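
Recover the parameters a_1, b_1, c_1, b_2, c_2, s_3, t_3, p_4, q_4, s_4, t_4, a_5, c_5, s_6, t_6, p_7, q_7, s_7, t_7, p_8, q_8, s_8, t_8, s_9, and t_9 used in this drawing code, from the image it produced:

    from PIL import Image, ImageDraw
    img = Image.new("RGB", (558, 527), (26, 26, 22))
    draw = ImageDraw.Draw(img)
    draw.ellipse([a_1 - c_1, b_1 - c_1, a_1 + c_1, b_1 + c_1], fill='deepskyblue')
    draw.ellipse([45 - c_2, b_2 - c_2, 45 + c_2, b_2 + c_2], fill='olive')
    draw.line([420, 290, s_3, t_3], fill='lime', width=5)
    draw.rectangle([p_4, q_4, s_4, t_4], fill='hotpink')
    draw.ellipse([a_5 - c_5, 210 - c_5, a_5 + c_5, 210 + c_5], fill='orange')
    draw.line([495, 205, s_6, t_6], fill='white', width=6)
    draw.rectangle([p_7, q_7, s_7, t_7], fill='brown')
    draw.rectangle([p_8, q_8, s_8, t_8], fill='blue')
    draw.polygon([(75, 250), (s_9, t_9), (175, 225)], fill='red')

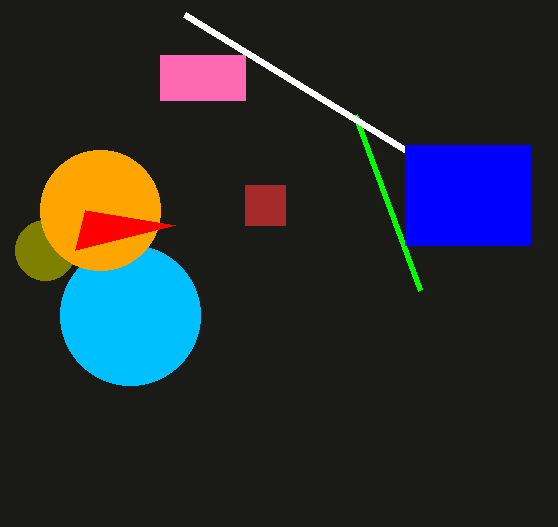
a_1 = 130, b_1 = 315, c_1 = 70, b_2 = 250, c_2 = 30, s_3 = 355, t_3 = 115, p_4 = 160, q_4 = 55, s_4 = 245, t_4 = 100, a_5 = 100, c_5 = 60, s_6 = 185, t_6 = 15, p_7 = 245, q_7 = 185, s_7 = 285, t_7 = 225, p_8 = 405, q_8 = 145, s_8 = 530, t_8 = 245, s_9 = 85, t_9 = 210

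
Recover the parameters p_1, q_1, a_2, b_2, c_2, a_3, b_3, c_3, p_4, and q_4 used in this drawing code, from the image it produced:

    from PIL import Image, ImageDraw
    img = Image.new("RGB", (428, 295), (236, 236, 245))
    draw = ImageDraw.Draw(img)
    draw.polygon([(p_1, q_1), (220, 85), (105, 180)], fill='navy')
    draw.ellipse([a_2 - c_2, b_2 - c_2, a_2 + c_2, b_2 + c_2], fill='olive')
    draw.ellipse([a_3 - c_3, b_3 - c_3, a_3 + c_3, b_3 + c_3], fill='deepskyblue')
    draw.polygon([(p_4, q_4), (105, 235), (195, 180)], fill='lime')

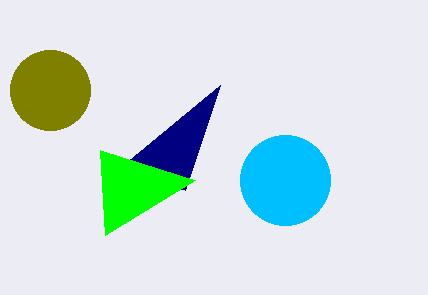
p_1 = 185; q_1 = 190; a_2 = 50; b_2 = 90; c_2 = 40; a_3 = 285; b_3 = 180; c_3 = 45; p_4 = 100; q_4 = 150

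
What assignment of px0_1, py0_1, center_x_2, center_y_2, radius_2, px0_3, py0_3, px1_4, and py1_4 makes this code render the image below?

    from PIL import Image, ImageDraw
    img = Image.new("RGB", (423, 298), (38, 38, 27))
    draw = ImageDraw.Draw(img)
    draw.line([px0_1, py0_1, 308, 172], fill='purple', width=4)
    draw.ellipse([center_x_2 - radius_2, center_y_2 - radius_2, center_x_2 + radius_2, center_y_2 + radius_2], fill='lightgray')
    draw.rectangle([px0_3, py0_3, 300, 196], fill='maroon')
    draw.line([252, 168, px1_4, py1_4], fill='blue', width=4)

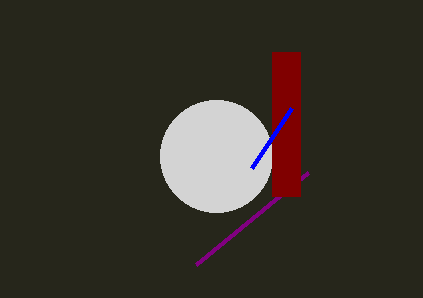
px0_1 = 196, py0_1 = 264, center_x_2 = 216, center_y_2 = 156, radius_2 = 56, px0_3 = 272, py0_3 = 52, px1_4 = 292, py1_4 = 108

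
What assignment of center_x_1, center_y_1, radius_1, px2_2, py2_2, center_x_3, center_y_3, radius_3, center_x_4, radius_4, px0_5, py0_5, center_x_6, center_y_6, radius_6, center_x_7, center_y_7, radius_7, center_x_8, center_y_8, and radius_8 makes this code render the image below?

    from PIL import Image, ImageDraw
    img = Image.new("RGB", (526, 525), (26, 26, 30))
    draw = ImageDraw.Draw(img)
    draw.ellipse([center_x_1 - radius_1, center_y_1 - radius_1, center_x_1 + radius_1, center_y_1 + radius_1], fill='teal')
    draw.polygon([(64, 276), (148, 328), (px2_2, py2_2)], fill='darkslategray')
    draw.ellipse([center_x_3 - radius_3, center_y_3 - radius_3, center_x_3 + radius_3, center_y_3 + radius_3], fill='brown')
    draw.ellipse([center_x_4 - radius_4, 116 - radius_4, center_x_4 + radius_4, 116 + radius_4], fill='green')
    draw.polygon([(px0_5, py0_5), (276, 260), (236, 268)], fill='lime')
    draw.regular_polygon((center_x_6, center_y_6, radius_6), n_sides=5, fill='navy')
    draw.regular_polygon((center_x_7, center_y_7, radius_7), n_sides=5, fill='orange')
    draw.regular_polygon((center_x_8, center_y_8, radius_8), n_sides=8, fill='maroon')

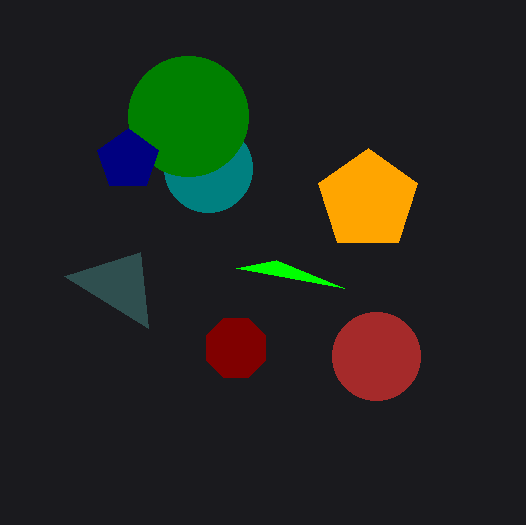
center_x_1 = 208
center_y_1 = 168
radius_1 = 44
px2_2 = 140
py2_2 = 252
center_x_3 = 376
center_y_3 = 356
radius_3 = 44
center_x_4 = 188
radius_4 = 60
px0_5 = 344
py0_5 = 288
center_x_6 = 128
center_y_6 = 160
radius_6 = 32
center_x_7 = 368
center_y_7 = 200
radius_7 = 52
center_x_8 = 236
center_y_8 = 348
radius_8 = 32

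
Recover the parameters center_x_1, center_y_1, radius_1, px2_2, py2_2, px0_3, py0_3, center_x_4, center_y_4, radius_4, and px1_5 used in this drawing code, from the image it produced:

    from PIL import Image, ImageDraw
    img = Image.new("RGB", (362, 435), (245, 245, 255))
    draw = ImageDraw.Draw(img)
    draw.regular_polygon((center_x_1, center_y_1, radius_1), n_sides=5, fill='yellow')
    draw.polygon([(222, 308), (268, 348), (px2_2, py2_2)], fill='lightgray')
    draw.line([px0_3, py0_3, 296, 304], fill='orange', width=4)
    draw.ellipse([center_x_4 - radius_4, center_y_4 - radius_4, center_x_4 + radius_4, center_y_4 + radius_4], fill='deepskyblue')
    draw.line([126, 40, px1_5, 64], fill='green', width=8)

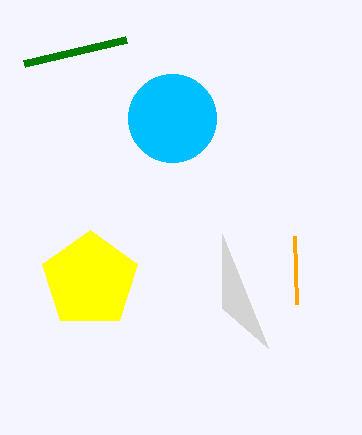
center_x_1 = 90; center_y_1 = 280; radius_1 = 50; px2_2 = 222; py2_2 = 234; px0_3 = 294; py0_3 = 236; center_x_4 = 172; center_y_4 = 118; radius_4 = 44; px1_5 = 24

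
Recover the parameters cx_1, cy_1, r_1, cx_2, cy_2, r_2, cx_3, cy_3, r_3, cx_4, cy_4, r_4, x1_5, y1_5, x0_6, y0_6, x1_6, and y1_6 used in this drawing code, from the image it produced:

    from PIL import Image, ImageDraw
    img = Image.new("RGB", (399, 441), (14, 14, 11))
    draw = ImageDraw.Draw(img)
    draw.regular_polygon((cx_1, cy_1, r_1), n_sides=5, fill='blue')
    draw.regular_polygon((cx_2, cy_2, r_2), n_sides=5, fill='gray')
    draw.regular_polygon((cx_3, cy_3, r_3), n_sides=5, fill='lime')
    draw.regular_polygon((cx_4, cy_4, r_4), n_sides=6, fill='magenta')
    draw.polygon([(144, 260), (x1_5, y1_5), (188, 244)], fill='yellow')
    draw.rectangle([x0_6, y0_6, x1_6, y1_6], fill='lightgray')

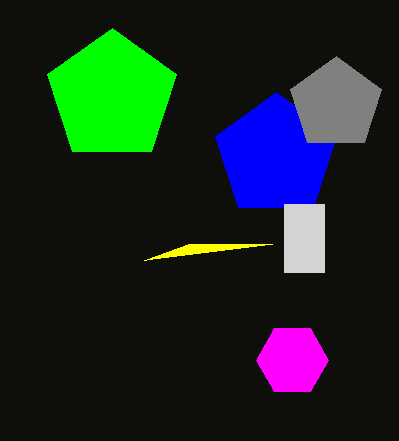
cx_1 = 276, cy_1 = 156, r_1 = 64, cx_2 = 336, cy_2 = 104, r_2 = 48, cx_3 = 112, cy_3 = 96, r_3 = 68, cx_4 = 292, cy_4 = 360, r_4 = 36, x1_5 = 272, y1_5 = 244, x0_6 = 284, y0_6 = 204, x1_6 = 324, y1_6 = 272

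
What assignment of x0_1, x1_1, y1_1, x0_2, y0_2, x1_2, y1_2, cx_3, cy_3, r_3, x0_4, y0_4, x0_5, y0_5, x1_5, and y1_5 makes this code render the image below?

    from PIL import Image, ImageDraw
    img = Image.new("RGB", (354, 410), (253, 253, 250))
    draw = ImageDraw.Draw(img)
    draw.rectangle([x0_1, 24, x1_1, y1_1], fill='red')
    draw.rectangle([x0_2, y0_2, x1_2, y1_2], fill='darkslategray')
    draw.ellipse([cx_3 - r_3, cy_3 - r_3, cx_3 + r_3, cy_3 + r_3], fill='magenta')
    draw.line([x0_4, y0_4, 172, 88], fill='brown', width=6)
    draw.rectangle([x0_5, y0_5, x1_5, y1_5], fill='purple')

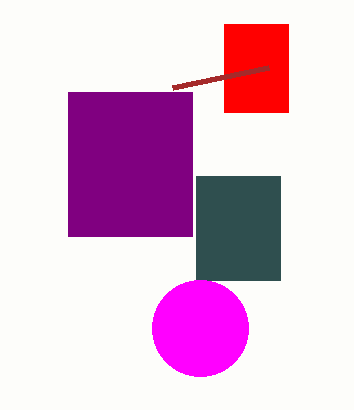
x0_1 = 224
x1_1 = 288
y1_1 = 112
x0_2 = 196
y0_2 = 176
x1_2 = 280
y1_2 = 280
cx_3 = 200
cy_3 = 328
r_3 = 48
x0_4 = 268
y0_4 = 68
x0_5 = 68
y0_5 = 92
x1_5 = 192
y1_5 = 236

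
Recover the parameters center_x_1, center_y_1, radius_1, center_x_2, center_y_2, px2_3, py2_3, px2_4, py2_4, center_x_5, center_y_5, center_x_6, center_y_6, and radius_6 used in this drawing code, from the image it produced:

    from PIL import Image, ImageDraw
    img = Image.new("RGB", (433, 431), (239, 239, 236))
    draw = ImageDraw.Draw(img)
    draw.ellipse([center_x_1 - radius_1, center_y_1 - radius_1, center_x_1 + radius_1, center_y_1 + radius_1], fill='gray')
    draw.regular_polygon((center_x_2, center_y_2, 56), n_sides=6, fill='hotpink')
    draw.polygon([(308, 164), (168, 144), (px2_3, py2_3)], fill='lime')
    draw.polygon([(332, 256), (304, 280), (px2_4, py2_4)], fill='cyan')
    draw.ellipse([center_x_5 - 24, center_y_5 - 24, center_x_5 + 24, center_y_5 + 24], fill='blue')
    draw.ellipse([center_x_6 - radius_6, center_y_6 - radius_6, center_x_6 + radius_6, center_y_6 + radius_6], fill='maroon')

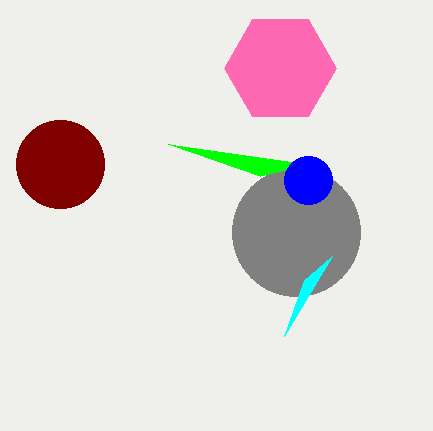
center_x_1 = 296
center_y_1 = 232
radius_1 = 64
center_x_2 = 280
center_y_2 = 68
px2_3 = 260
py2_3 = 176
px2_4 = 284
py2_4 = 336
center_x_5 = 308
center_y_5 = 180
center_x_6 = 60
center_y_6 = 164
radius_6 = 44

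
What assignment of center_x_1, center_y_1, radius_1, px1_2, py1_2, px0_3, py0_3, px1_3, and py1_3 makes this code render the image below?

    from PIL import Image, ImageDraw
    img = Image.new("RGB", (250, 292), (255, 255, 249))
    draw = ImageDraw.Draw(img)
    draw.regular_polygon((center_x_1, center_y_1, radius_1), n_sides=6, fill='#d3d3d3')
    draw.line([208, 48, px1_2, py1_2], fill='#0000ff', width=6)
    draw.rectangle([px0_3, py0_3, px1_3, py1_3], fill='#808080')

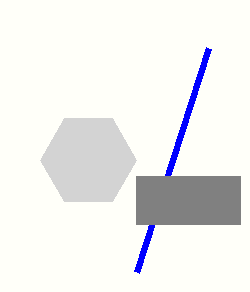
center_x_1 = 88, center_y_1 = 160, radius_1 = 48, px1_2 = 136, py1_2 = 272, px0_3 = 136, py0_3 = 176, px1_3 = 240, py1_3 = 224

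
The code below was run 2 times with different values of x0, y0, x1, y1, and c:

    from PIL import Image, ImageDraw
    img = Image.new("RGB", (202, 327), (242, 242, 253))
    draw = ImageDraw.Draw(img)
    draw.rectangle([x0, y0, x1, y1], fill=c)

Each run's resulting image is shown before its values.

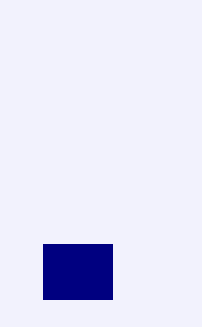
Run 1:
x0 = 43; y0 = 244; x1 = 112; y1 = 299; c = 'navy'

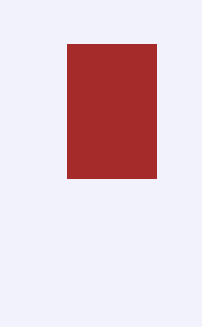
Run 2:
x0 = 67, y0 = 44, x1 = 156, y1 = 178, c = 'brown'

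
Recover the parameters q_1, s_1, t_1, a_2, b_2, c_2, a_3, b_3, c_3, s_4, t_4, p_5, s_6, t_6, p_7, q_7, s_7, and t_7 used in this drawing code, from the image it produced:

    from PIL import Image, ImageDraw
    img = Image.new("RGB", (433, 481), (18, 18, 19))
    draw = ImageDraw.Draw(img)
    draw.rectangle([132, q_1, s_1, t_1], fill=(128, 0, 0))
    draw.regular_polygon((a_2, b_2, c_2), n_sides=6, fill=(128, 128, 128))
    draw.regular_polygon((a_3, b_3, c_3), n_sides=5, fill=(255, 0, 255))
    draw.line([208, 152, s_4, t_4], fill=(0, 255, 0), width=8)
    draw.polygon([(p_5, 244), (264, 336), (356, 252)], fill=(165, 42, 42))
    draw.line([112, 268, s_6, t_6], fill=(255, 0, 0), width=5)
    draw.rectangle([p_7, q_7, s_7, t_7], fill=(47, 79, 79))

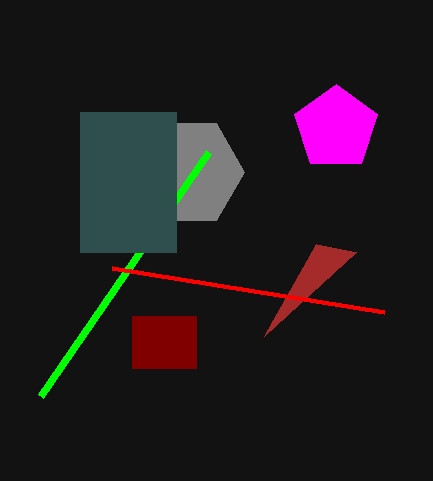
q_1 = 316
s_1 = 196
t_1 = 368
a_2 = 188
b_2 = 172
c_2 = 56
a_3 = 336
b_3 = 128
c_3 = 44
s_4 = 40
t_4 = 396
p_5 = 316
s_6 = 384
t_6 = 312
p_7 = 80
q_7 = 112
s_7 = 176
t_7 = 252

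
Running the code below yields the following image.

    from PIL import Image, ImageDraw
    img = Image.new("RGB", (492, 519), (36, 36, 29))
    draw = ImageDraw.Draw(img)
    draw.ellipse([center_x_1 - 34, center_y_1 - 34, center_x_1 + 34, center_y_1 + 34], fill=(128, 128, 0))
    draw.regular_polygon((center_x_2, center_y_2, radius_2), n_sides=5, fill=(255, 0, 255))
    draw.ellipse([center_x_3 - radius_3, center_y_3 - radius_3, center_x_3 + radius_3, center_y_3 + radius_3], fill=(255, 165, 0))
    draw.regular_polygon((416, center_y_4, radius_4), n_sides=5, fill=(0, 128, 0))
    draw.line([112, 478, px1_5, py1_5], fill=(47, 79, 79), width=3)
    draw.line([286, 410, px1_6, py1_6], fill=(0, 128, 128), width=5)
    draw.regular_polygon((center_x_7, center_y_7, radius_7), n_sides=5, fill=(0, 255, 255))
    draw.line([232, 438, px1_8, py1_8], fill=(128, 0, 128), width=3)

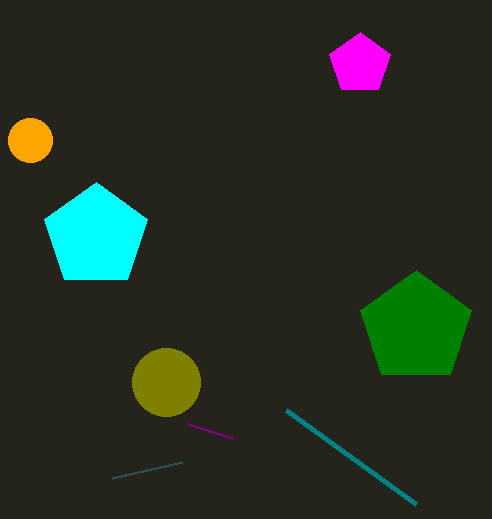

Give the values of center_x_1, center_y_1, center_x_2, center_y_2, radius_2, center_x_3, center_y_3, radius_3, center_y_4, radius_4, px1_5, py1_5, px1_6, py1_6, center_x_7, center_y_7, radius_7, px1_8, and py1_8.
center_x_1 = 166, center_y_1 = 382, center_x_2 = 360, center_y_2 = 64, radius_2 = 32, center_x_3 = 30, center_y_3 = 140, radius_3 = 22, center_y_4 = 328, radius_4 = 58, px1_5 = 182, py1_5 = 462, px1_6 = 416, py1_6 = 504, center_x_7 = 96, center_y_7 = 236, radius_7 = 54, px1_8 = 188, py1_8 = 424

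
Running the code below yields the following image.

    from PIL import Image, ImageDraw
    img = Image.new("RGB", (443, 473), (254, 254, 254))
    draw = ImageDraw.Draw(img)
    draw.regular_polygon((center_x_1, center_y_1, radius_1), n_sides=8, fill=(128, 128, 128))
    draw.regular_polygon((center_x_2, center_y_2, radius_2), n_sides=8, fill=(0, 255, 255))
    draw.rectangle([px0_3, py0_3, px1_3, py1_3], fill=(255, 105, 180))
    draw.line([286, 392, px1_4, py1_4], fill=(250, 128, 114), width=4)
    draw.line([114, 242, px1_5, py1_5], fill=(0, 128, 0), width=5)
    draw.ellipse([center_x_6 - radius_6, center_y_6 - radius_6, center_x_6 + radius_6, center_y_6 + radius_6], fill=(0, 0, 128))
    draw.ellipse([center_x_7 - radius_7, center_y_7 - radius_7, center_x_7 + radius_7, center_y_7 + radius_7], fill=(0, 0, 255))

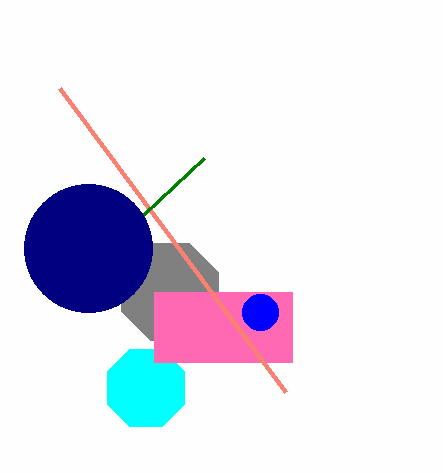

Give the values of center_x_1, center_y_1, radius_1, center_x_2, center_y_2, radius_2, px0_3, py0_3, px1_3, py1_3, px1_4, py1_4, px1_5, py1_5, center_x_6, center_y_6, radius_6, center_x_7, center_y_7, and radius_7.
center_x_1 = 170
center_y_1 = 292
radius_1 = 52
center_x_2 = 146
center_y_2 = 388
radius_2 = 42
px0_3 = 154
py0_3 = 292
px1_3 = 292
py1_3 = 362
px1_4 = 60
py1_4 = 88
px1_5 = 204
py1_5 = 158
center_x_6 = 88
center_y_6 = 248
radius_6 = 64
center_x_7 = 260
center_y_7 = 312
radius_7 = 18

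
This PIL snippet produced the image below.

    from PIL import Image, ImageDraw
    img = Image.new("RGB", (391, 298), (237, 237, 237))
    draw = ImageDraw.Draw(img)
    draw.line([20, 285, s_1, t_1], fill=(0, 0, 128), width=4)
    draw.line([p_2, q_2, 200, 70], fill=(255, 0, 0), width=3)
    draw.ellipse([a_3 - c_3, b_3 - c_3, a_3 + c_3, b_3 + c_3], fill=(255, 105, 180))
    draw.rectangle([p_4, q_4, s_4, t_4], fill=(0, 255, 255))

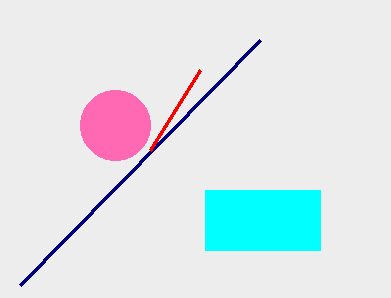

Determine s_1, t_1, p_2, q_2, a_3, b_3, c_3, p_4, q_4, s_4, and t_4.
s_1 = 260; t_1 = 40; p_2 = 150; q_2 = 150; a_3 = 115; b_3 = 125; c_3 = 35; p_4 = 205; q_4 = 190; s_4 = 320; t_4 = 250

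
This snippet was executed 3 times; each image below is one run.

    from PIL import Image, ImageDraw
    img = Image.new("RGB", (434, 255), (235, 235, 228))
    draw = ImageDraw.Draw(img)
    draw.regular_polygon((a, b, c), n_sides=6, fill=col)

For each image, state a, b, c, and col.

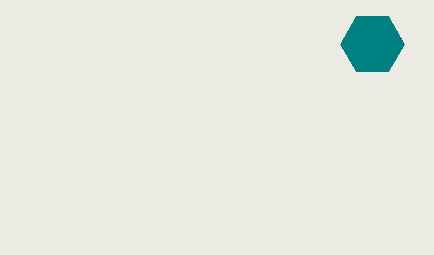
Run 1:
a = 372; b = 44; c = 32; col = 'teal'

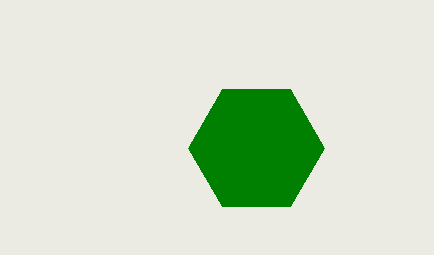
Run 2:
a = 256
b = 148
c = 68
col = 'green'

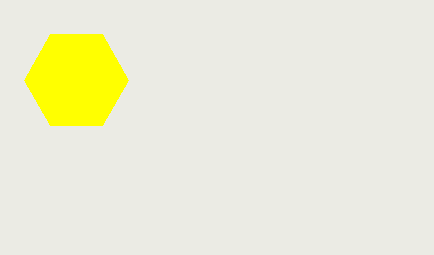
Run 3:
a = 76
b = 80
c = 52
col = 'yellow'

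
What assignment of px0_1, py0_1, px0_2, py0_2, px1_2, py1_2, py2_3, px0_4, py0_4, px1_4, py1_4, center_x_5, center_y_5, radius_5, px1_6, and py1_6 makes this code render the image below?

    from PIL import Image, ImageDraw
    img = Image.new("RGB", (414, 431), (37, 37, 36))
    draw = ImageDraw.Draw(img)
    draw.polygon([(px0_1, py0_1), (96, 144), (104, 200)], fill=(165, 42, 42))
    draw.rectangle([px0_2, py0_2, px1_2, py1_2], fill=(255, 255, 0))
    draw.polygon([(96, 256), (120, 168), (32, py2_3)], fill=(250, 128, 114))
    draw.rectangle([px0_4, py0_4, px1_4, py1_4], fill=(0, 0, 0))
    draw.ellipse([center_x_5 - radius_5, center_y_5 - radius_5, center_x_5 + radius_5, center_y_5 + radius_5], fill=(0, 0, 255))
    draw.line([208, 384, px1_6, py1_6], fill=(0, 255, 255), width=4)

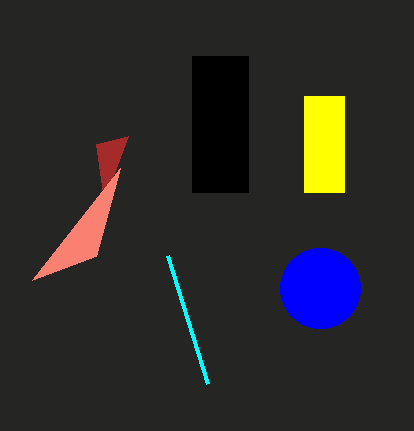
px0_1 = 128; py0_1 = 136; px0_2 = 304; py0_2 = 96; px1_2 = 344; py1_2 = 192; py2_3 = 280; px0_4 = 192; py0_4 = 56; px1_4 = 248; py1_4 = 192; center_x_5 = 320; center_y_5 = 288; radius_5 = 40; px1_6 = 168; py1_6 = 256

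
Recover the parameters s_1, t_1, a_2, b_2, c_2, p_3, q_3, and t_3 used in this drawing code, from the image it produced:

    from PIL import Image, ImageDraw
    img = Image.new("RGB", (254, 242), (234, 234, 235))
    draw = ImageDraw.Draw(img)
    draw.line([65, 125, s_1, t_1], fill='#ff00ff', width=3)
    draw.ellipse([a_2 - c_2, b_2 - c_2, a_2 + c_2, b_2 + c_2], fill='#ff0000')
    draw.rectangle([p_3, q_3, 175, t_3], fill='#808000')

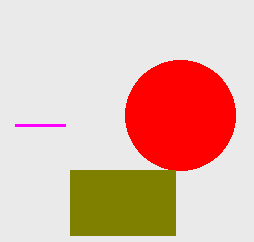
s_1 = 15; t_1 = 125; a_2 = 180; b_2 = 115; c_2 = 55; p_3 = 70; q_3 = 170; t_3 = 235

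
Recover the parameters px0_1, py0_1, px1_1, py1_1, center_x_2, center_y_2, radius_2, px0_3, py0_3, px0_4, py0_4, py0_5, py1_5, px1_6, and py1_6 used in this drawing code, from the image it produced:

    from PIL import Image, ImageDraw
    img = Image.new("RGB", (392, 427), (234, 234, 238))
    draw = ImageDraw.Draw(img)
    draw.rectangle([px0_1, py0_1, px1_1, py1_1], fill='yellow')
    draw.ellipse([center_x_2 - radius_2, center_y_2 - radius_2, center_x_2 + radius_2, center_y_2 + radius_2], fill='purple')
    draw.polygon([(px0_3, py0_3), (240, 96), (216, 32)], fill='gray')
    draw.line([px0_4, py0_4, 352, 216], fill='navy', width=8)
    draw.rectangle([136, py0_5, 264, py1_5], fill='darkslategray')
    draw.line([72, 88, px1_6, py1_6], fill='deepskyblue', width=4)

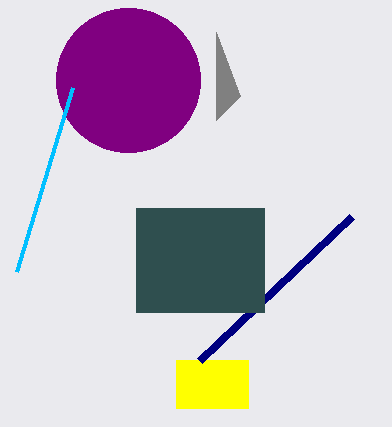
px0_1 = 176, py0_1 = 360, px1_1 = 248, py1_1 = 408, center_x_2 = 128, center_y_2 = 80, radius_2 = 72, px0_3 = 216, py0_3 = 120, px0_4 = 200, py0_4 = 360, py0_5 = 208, py1_5 = 312, px1_6 = 16, py1_6 = 272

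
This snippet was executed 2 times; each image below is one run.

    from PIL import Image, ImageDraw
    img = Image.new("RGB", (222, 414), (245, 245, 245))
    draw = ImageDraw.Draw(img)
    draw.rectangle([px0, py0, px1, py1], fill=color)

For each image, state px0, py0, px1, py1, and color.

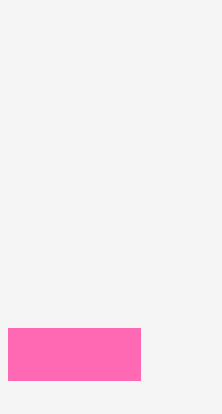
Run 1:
px0 = 8; py0 = 328; px1 = 140; py1 = 380; color = 'hotpink'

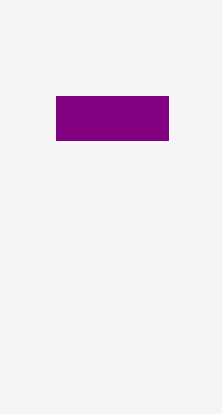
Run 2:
px0 = 56, py0 = 96, px1 = 168, py1 = 140, color = 'purple'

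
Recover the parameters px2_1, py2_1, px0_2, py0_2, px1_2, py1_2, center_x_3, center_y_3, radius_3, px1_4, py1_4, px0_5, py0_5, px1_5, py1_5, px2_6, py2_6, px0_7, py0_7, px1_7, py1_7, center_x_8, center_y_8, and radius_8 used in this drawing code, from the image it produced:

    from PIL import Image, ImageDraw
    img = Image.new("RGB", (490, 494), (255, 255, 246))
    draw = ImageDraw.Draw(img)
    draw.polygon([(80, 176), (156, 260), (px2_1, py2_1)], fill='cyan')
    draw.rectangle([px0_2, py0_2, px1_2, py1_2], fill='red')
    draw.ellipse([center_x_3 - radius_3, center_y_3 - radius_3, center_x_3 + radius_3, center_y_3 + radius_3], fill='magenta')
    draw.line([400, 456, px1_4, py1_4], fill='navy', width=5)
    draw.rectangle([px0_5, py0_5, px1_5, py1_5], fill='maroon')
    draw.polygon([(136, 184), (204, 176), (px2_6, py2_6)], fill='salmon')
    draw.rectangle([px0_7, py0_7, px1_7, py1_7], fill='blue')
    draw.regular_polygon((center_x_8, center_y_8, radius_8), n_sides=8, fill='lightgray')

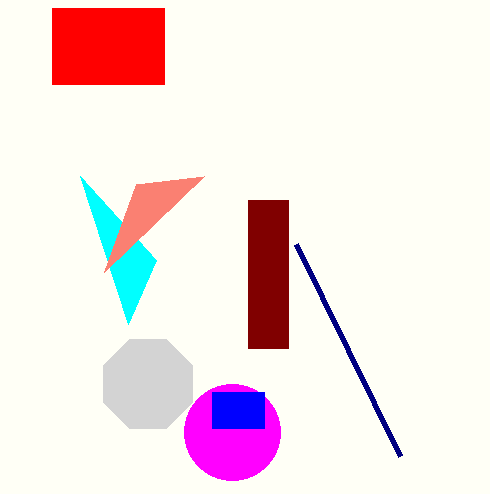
px2_1 = 128, py2_1 = 324, px0_2 = 52, py0_2 = 8, px1_2 = 164, py1_2 = 84, center_x_3 = 232, center_y_3 = 432, radius_3 = 48, px1_4 = 296, py1_4 = 244, px0_5 = 248, py0_5 = 200, px1_5 = 288, py1_5 = 348, px2_6 = 104, py2_6 = 272, px0_7 = 212, py0_7 = 392, px1_7 = 264, py1_7 = 428, center_x_8 = 148, center_y_8 = 384, radius_8 = 48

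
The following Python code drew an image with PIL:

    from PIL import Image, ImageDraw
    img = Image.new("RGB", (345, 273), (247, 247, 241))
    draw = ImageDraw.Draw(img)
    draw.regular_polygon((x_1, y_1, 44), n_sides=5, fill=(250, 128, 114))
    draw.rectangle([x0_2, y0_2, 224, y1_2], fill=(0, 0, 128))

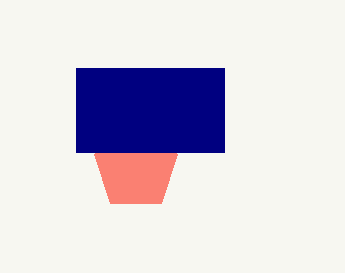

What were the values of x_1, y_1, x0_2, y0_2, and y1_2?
x_1 = 136, y_1 = 168, x0_2 = 76, y0_2 = 68, y1_2 = 152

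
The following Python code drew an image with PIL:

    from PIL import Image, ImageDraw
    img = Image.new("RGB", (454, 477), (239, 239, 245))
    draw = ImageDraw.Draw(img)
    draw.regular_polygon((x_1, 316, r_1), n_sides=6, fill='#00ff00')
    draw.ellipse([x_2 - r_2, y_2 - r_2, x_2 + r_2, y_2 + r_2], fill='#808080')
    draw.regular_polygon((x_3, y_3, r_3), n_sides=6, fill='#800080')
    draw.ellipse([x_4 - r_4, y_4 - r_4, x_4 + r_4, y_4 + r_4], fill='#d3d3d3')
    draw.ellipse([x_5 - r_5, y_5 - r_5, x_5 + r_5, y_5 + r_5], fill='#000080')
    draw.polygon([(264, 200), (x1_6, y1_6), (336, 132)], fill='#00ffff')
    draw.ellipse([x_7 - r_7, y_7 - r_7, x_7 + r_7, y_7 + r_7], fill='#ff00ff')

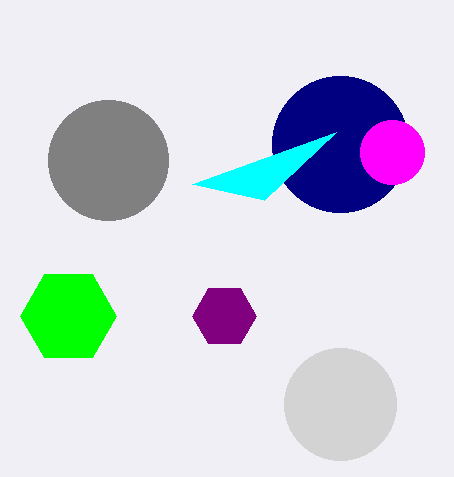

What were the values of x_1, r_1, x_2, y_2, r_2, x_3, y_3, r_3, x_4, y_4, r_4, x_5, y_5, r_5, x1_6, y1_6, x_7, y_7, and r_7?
x_1 = 68, r_1 = 48, x_2 = 108, y_2 = 160, r_2 = 60, x_3 = 224, y_3 = 316, r_3 = 32, x_4 = 340, y_4 = 404, r_4 = 56, x_5 = 340, y_5 = 144, r_5 = 68, x1_6 = 192, y1_6 = 184, x_7 = 392, y_7 = 152, r_7 = 32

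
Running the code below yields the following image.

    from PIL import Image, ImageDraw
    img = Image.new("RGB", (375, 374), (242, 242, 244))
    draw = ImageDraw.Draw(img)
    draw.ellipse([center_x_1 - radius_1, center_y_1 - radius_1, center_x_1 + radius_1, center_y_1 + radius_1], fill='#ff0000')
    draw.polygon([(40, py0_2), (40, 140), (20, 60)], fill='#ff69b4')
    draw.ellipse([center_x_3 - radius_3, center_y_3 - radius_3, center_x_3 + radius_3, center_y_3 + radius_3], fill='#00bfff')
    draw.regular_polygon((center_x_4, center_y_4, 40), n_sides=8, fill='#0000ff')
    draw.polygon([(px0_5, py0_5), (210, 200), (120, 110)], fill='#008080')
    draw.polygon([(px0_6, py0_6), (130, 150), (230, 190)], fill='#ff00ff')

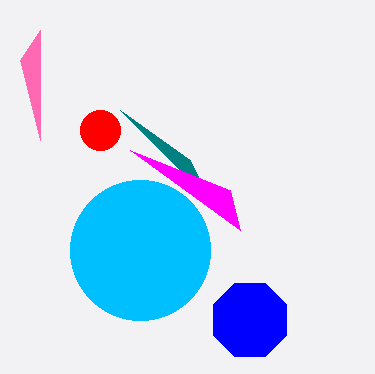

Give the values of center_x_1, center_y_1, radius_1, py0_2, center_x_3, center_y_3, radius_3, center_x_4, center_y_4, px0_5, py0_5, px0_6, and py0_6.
center_x_1 = 100; center_y_1 = 130; radius_1 = 20; py0_2 = 30; center_x_3 = 140; center_y_3 = 250; radius_3 = 70; center_x_4 = 250; center_y_4 = 320; px0_5 = 190; py0_5 = 160; px0_6 = 240; py0_6 = 230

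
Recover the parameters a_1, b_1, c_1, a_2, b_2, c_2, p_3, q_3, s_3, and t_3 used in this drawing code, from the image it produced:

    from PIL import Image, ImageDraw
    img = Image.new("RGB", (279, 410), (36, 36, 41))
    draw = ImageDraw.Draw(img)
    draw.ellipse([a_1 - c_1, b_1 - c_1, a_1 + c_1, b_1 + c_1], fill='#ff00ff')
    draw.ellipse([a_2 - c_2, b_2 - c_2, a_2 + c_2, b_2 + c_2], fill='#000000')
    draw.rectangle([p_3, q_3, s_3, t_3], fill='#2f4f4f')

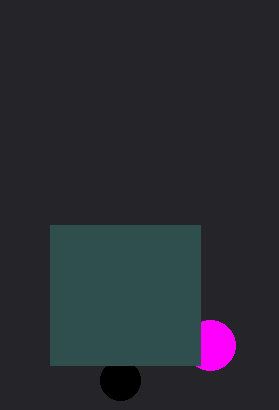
a_1 = 210; b_1 = 345; c_1 = 25; a_2 = 120; b_2 = 380; c_2 = 20; p_3 = 50; q_3 = 225; s_3 = 200; t_3 = 365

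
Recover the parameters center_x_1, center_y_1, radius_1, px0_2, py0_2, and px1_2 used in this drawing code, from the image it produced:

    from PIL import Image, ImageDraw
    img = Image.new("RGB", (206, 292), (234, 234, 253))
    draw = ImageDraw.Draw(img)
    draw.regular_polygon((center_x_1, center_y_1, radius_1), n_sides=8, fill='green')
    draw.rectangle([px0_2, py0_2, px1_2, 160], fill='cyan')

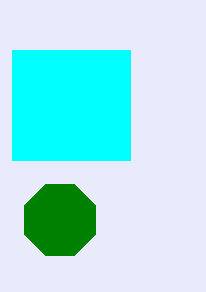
center_x_1 = 60; center_y_1 = 220; radius_1 = 38; px0_2 = 12; py0_2 = 50; px1_2 = 130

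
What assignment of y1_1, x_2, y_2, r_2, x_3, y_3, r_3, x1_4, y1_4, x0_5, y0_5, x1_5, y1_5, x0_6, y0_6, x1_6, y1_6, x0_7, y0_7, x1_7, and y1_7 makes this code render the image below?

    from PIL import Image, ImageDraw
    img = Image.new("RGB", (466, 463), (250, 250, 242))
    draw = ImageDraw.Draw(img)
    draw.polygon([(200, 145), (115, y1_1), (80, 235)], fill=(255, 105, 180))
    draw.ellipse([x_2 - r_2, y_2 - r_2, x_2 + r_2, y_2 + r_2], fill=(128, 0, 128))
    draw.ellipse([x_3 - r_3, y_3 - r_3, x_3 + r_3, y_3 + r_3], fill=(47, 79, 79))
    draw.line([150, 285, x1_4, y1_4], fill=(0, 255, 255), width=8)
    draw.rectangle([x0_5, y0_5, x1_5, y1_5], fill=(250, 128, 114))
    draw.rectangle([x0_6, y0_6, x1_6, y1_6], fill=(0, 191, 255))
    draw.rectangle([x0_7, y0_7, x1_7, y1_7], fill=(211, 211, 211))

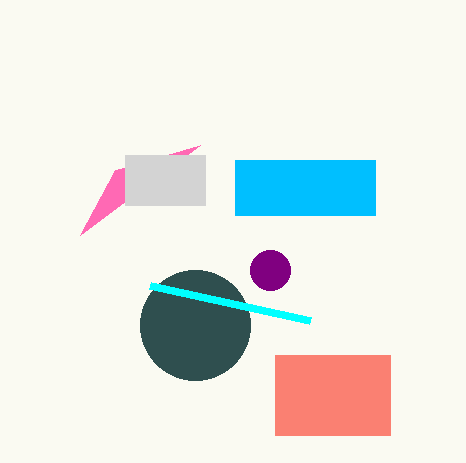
y1_1 = 170
x_2 = 270
y_2 = 270
r_2 = 20
x_3 = 195
y_3 = 325
r_3 = 55
x1_4 = 310
y1_4 = 320
x0_5 = 275
y0_5 = 355
x1_5 = 390
y1_5 = 435
x0_6 = 235
y0_6 = 160
x1_6 = 375
y1_6 = 215
x0_7 = 125
y0_7 = 155
x1_7 = 205
y1_7 = 205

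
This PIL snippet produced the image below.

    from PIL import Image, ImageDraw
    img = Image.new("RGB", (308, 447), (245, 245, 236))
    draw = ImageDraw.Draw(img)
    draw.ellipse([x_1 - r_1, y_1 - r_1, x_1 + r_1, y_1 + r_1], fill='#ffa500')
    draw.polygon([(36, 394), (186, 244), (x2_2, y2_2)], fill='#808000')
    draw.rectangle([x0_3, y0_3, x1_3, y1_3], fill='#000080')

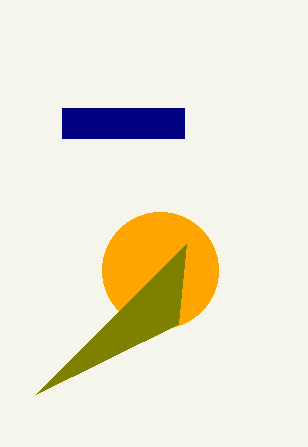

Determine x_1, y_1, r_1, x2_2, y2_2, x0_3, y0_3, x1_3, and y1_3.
x_1 = 160; y_1 = 270; r_1 = 58; x2_2 = 178; y2_2 = 324; x0_3 = 62; y0_3 = 108; x1_3 = 184; y1_3 = 138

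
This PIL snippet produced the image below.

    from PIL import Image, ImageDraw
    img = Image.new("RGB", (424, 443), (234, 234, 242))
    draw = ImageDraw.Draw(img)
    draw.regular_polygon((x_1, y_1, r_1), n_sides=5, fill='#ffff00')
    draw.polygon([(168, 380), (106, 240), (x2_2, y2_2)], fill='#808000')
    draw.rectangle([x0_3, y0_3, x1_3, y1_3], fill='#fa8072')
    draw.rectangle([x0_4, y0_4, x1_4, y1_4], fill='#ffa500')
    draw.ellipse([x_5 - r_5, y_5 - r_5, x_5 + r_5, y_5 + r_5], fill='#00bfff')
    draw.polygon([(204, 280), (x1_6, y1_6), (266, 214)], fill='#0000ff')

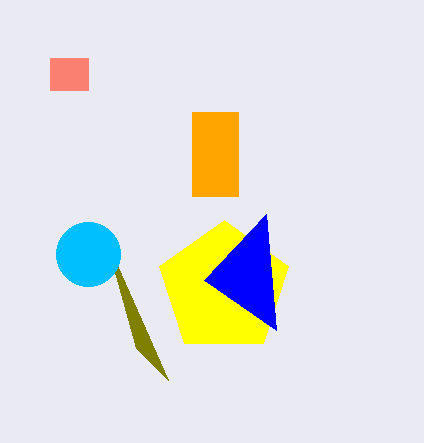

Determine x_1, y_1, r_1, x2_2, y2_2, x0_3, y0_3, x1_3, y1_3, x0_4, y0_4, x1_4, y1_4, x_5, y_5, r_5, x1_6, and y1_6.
x_1 = 224
y_1 = 288
r_1 = 68
x2_2 = 136
y2_2 = 348
x0_3 = 50
y0_3 = 58
x1_3 = 88
y1_3 = 90
x0_4 = 192
y0_4 = 112
x1_4 = 238
y1_4 = 196
x_5 = 88
y_5 = 254
r_5 = 32
x1_6 = 276
y1_6 = 330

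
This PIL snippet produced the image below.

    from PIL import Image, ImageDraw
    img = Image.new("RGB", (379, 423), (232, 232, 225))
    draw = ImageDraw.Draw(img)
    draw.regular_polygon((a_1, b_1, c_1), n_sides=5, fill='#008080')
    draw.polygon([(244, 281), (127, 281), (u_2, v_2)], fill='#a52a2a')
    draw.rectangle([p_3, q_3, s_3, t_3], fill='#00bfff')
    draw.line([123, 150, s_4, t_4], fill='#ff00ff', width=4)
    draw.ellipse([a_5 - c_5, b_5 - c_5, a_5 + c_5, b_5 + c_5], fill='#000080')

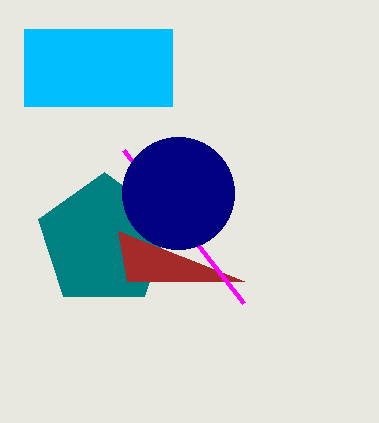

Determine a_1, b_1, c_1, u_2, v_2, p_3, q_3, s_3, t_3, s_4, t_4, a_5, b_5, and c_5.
a_1 = 104
b_1 = 241
c_1 = 69
u_2 = 118
v_2 = 231
p_3 = 24
q_3 = 29
s_3 = 172
t_3 = 106
s_4 = 243
t_4 = 303
a_5 = 178
b_5 = 193
c_5 = 56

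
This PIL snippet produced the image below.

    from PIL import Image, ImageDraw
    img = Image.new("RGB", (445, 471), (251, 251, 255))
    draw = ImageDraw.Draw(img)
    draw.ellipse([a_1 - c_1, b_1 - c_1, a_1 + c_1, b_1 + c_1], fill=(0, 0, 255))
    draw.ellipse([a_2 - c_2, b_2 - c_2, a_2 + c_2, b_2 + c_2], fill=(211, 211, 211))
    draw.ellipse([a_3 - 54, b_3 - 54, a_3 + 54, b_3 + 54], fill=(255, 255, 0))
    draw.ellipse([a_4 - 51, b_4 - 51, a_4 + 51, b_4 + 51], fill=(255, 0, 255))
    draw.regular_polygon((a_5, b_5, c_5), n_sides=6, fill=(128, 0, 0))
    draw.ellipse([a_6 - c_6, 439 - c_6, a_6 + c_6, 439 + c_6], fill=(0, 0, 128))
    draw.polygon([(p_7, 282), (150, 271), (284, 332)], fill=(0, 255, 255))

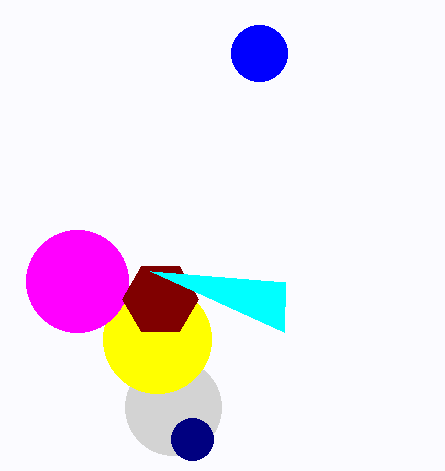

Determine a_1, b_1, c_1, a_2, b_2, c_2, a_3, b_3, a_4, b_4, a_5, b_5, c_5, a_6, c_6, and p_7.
a_1 = 259; b_1 = 53; c_1 = 28; a_2 = 173; b_2 = 407; c_2 = 48; a_3 = 157; b_3 = 339; a_4 = 77; b_4 = 281; a_5 = 160; b_5 = 299; c_5 = 38; a_6 = 192; c_6 = 21; p_7 = 285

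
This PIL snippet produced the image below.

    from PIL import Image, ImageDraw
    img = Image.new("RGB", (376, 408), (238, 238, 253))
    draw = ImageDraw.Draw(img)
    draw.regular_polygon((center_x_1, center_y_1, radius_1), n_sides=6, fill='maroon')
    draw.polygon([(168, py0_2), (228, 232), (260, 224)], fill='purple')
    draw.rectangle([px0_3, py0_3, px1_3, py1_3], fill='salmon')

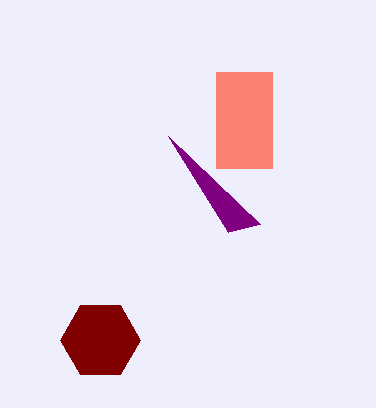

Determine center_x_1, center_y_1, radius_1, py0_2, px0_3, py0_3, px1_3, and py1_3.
center_x_1 = 100
center_y_1 = 340
radius_1 = 40
py0_2 = 136
px0_3 = 216
py0_3 = 72
px1_3 = 272
py1_3 = 168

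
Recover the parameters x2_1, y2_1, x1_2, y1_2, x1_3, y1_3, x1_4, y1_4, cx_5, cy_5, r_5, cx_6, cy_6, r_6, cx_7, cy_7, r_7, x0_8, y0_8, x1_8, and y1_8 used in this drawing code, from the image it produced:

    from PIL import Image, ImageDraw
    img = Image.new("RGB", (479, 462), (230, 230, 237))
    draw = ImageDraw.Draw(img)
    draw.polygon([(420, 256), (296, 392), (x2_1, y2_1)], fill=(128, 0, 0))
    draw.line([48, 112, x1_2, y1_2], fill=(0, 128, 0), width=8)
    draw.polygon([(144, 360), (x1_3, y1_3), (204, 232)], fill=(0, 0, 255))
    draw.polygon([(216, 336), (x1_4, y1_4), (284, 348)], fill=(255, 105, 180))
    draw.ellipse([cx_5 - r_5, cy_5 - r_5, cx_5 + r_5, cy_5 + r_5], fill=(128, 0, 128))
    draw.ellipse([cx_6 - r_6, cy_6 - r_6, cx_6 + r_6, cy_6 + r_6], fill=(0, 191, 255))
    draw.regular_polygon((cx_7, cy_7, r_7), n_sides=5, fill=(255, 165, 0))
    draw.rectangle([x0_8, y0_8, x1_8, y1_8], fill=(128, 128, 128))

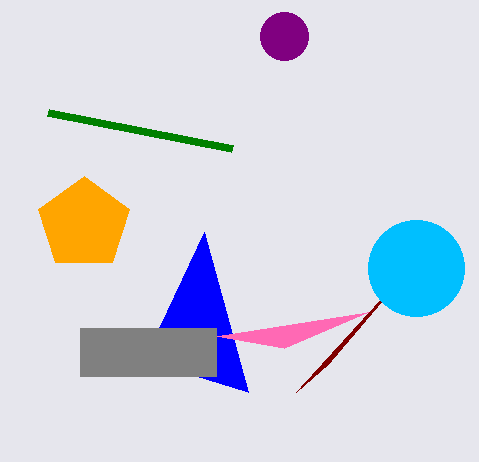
x2_1 = 328; y2_1 = 364; x1_2 = 232; y1_2 = 148; x1_3 = 248; y1_3 = 392; x1_4 = 368; y1_4 = 312; cx_5 = 284; cy_5 = 36; r_5 = 24; cx_6 = 416; cy_6 = 268; r_6 = 48; cx_7 = 84; cy_7 = 224; r_7 = 48; x0_8 = 80; y0_8 = 328; x1_8 = 216; y1_8 = 376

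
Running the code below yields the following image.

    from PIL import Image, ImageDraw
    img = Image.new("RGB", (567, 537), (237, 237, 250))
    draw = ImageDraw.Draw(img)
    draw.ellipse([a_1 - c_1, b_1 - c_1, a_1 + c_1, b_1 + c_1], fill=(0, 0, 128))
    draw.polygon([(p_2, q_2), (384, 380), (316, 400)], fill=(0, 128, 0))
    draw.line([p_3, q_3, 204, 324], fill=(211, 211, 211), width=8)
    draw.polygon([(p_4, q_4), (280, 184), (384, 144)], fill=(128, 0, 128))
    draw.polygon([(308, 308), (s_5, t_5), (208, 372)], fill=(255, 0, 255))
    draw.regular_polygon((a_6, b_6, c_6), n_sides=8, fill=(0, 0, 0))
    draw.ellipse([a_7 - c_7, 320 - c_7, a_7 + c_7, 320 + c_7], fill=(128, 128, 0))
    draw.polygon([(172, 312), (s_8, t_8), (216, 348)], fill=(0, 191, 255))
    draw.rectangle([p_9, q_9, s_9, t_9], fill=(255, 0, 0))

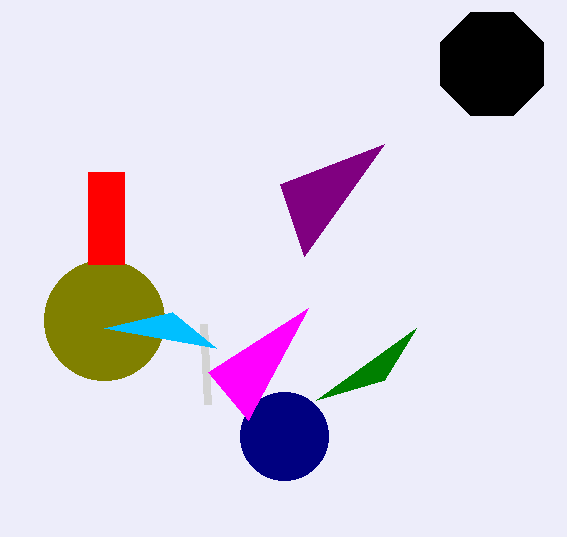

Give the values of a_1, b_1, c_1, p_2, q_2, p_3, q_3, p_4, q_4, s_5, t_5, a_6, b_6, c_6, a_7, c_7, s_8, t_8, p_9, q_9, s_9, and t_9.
a_1 = 284
b_1 = 436
c_1 = 44
p_2 = 416
q_2 = 328
p_3 = 208
q_3 = 404
p_4 = 304
q_4 = 256
s_5 = 248
t_5 = 420
a_6 = 492
b_6 = 64
c_6 = 56
a_7 = 104
c_7 = 60
s_8 = 104
t_8 = 328
p_9 = 88
q_9 = 172
s_9 = 124
t_9 = 264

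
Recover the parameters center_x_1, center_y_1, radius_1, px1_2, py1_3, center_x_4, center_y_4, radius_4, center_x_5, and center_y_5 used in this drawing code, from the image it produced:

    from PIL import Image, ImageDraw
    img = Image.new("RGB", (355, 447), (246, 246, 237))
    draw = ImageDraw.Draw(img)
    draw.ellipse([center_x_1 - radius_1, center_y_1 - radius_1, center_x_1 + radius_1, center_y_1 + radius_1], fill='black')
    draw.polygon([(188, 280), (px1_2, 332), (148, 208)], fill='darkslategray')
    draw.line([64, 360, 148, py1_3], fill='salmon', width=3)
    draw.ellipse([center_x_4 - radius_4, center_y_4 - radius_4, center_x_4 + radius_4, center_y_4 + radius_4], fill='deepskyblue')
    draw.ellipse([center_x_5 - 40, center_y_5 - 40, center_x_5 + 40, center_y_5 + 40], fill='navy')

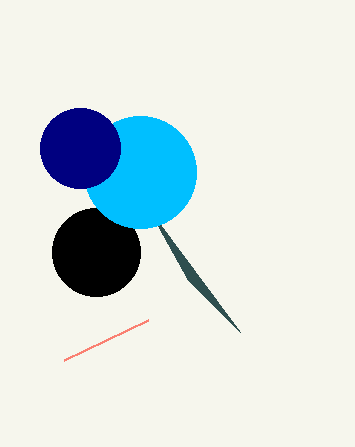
center_x_1 = 96
center_y_1 = 252
radius_1 = 44
px1_2 = 240
py1_3 = 320
center_x_4 = 140
center_y_4 = 172
radius_4 = 56
center_x_5 = 80
center_y_5 = 148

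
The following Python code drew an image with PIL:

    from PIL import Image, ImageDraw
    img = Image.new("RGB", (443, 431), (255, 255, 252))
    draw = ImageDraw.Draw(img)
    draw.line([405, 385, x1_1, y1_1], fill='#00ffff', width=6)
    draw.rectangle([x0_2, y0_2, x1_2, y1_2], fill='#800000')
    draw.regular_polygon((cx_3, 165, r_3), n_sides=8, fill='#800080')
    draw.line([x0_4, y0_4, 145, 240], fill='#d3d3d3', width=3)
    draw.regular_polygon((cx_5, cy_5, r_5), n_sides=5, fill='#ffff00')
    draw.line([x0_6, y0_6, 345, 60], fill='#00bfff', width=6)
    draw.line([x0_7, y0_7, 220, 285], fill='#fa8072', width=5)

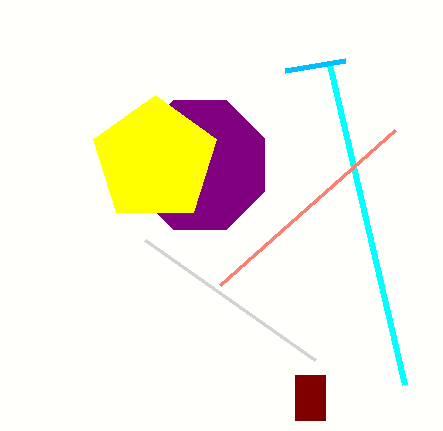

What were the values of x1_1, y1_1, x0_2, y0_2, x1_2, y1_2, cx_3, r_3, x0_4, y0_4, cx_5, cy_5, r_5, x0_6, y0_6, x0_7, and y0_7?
x1_1 = 330
y1_1 = 65
x0_2 = 295
y0_2 = 375
x1_2 = 325
y1_2 = 420
cx_3 = 200
r_3 = 70
x0_4 = 315
y0_4 = 360
cx_5 = 155
cy_5 = 160
r_5 = 65
x0_6 = 285
y0_6 = 70
x0_7 = 395
y0_7 = 130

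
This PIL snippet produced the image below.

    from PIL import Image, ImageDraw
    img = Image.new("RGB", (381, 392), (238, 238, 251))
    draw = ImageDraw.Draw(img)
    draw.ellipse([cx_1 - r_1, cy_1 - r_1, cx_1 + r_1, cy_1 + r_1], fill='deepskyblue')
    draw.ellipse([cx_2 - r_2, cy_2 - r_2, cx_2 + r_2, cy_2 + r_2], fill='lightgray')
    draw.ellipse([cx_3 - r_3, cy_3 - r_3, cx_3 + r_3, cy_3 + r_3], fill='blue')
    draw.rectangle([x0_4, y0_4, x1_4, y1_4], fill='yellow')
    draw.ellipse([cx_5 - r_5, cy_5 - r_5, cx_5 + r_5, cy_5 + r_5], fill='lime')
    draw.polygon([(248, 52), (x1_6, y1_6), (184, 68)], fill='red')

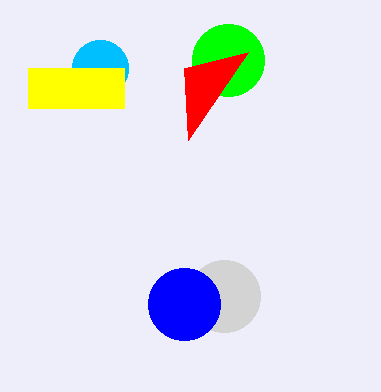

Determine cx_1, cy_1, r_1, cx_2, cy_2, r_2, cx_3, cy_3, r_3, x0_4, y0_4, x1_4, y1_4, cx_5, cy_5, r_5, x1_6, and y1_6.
cx_1 = 100
cy_1 = 68
r_1 = 28
cx_2 = 224
cy_2 = 296
r_2 = 36
cx_3 = 184
cy_3 = 304
r_3 = 36
x0_4 = 28
y0_4 = 68
x1_4 = 124
y1_4 = 108
cx_5 = 228
cy_5 = 60
r_5 = 36
x1_6 = 188
y1_6 = 140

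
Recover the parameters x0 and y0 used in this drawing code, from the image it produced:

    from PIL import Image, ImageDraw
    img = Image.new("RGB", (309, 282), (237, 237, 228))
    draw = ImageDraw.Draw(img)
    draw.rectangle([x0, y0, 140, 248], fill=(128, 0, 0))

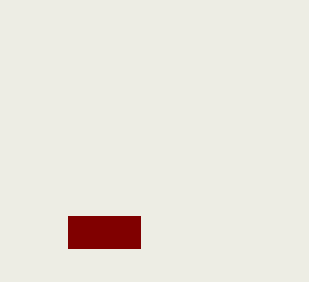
x0 = 68, y0 = 216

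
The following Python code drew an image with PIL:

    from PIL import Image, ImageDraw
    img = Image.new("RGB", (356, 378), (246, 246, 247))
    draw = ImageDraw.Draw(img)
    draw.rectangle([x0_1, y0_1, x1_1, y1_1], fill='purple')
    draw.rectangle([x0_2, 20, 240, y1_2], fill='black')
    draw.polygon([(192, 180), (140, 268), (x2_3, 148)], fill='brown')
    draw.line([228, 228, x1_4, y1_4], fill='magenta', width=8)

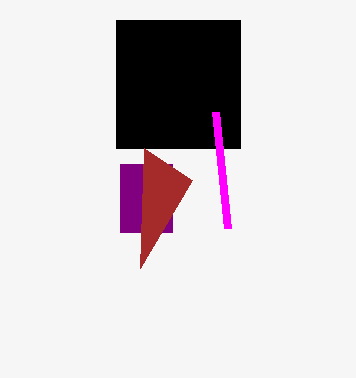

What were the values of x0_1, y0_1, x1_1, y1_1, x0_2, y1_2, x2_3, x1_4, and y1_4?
x0_1 = 120
y0_1 = 164
x1_1 = 172
y1_1 = 232
x0_2 = 116
y1_2 = 148
x2_3 = 144
x1_4 = 216
y1_4 = 112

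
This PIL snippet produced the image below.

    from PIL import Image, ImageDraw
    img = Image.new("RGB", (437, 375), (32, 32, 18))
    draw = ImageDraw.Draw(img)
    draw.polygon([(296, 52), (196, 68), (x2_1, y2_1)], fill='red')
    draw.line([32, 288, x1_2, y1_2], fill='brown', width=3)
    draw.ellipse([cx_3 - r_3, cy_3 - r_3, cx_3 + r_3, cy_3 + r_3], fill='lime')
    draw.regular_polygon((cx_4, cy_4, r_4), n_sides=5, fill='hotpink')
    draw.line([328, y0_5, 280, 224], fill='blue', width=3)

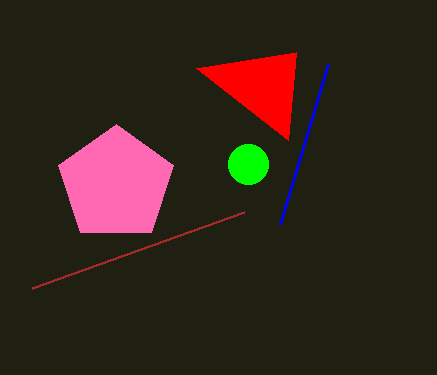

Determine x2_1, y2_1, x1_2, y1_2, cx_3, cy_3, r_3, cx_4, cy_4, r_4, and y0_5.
x2_1 = 288; y2_1 = 140; x1_2 = 244; y1_2 = 212; cx_3 = 248; cy_3 = 164; r_3 = 20; cx_4 = 116; cy_4 = 184; r_4 = 60; y0_5 = 64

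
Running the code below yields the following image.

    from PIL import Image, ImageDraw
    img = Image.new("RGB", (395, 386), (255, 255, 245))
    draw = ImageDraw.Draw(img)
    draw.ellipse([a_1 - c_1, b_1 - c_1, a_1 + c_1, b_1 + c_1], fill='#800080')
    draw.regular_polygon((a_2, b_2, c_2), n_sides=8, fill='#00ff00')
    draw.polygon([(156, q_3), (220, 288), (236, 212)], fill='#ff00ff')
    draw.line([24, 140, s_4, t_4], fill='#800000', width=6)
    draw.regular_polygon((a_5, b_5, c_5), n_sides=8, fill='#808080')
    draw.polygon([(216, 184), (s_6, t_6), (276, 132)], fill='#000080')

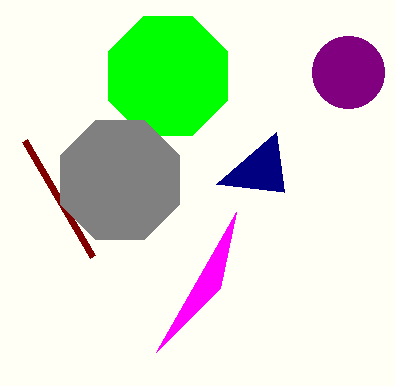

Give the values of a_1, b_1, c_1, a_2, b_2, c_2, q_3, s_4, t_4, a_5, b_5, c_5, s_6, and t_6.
a_1 = 348; b_1 = 72; c_1 = 36; a_2 = 168; b_2 = 76; c_2 = 64; q_3 = 352; s_4 = 92; t_4 = 256; a_5 = 120; b_5 = 180; c_5 = 64; s_6 = 284; t_6 = 192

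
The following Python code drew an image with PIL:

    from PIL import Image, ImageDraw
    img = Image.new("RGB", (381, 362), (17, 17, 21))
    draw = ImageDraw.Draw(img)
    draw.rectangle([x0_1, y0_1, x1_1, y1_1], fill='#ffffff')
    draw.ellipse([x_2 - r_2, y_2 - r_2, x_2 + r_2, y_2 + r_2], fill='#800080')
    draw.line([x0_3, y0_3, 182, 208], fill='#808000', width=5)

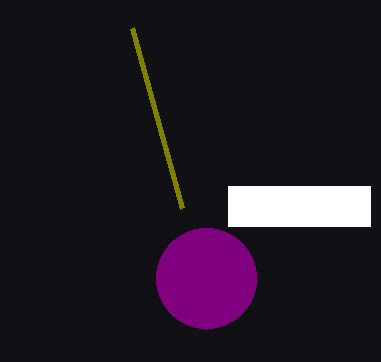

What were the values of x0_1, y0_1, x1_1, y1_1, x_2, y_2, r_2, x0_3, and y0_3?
x0_1 = 228; y0_1 = 186; x1_1 = 370; y1_1 = 226; x_2 = 206; y_2 = 278; r_2 = 50; x0_3 = 132; y0_3 = 28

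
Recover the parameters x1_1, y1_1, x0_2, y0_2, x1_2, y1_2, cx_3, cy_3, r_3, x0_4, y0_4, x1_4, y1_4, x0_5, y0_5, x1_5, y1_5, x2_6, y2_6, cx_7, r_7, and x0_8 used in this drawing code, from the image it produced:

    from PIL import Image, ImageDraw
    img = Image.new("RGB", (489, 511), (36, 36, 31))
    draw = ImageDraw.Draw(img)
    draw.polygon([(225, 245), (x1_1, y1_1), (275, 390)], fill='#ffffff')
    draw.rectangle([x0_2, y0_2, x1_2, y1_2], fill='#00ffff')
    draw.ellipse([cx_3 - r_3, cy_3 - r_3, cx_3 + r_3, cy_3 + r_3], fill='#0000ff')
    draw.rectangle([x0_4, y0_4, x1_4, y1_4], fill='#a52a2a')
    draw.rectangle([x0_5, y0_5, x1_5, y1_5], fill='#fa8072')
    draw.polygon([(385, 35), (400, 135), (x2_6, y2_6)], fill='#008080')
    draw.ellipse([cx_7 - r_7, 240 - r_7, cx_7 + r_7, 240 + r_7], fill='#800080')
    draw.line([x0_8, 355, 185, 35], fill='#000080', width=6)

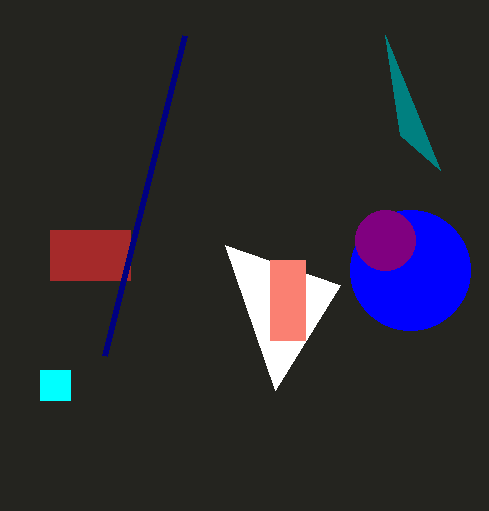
x1_1 = 340; y1_1 = 285; x0_2 = 40; y0_2 = 370; x1_2 = 70; y1_2 = 400; cx_3 = 410; cy_3 = 270; r_3 = 60; x0_4 = 50; y0_4 = 230; x1_4 = 130; y1_4 = 280; x0_5 = 270; y0_5 = 260; x1_5 = 305; y1_5 = 340; x2_6 = 440; y2_6 = 170; cx_7 = 385; r_7 = 30; x0_8 = 105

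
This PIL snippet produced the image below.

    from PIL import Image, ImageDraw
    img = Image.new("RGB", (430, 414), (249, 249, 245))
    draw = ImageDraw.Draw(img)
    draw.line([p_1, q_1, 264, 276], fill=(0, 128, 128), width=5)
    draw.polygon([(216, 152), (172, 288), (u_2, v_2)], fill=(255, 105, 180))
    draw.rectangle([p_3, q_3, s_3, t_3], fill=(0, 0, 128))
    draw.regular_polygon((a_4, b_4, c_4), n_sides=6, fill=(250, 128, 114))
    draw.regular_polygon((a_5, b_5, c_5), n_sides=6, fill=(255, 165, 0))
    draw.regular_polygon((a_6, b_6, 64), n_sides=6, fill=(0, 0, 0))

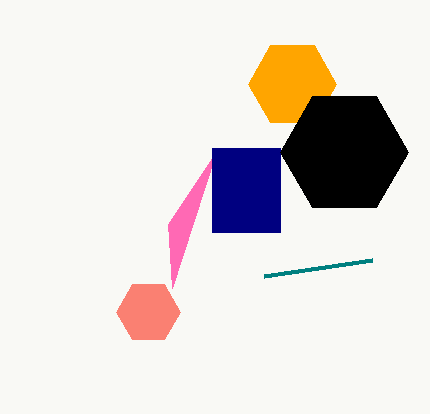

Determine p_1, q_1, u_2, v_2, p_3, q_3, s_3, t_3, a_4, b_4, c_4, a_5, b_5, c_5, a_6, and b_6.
p_1 = 372
q_1 = 260
u_2 = 168
v_2 = 224
p_3 = 212
q_3 = 148
s_3 = 280
t_3 = 232
a_4 = 148
b_4 = 312
c_4 = 32
a_5 = 292
b_5 = 84
c_5 = 44
a_6 = 344
b_6 = 152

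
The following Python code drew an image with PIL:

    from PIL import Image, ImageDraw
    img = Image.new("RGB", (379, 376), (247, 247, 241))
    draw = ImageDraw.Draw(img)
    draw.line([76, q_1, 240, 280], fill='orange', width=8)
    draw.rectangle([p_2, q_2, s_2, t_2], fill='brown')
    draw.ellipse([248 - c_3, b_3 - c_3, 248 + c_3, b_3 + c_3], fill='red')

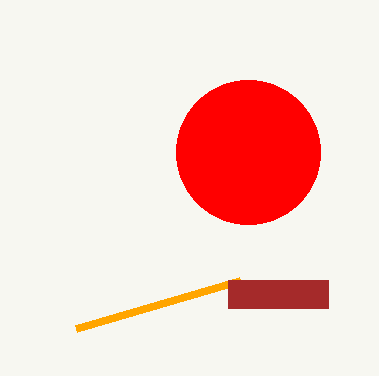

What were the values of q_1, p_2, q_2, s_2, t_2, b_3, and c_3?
q_1 = 328
p_2 = 228
q_2 = 280
s_2 = 328
t_2 = 308
b_3 = 152
c_3 = 72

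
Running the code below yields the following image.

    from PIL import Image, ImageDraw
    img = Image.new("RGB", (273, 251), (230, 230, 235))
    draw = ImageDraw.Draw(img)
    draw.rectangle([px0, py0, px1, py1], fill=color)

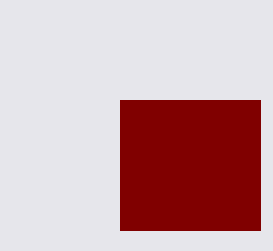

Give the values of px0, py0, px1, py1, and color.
px0 = 120, py0 = 100, px1 = 260, py1 = 230, color = 'maroon'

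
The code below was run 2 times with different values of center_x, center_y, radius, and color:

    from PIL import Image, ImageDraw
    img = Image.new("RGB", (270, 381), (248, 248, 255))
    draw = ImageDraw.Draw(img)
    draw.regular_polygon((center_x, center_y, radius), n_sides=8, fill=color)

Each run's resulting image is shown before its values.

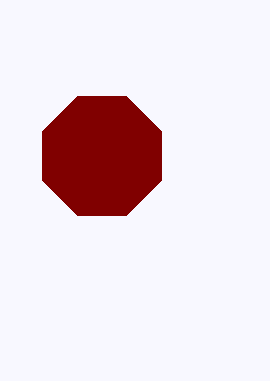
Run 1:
center_x = 102; center_y = 156; radius = 64; color = 'maroon'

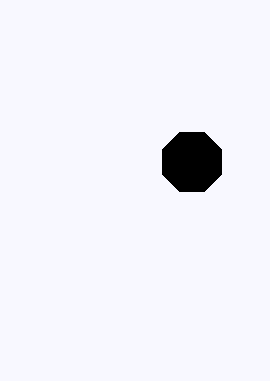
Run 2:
center_x = 192, center_y = 162, radius = 32, color = 'black'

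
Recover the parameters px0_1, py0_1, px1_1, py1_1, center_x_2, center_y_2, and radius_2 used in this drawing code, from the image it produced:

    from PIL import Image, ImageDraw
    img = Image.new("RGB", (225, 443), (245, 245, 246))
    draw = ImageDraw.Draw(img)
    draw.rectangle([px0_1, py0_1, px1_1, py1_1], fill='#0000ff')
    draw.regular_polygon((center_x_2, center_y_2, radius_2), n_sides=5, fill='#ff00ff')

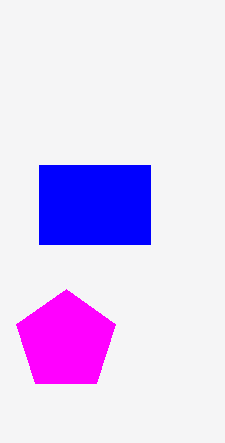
px0_1 = 39; py0_1 = 165; px1_1 = 150; py1_1 = 244; center_x_2 = 66; center_y_2 = 341; radius_2 = 52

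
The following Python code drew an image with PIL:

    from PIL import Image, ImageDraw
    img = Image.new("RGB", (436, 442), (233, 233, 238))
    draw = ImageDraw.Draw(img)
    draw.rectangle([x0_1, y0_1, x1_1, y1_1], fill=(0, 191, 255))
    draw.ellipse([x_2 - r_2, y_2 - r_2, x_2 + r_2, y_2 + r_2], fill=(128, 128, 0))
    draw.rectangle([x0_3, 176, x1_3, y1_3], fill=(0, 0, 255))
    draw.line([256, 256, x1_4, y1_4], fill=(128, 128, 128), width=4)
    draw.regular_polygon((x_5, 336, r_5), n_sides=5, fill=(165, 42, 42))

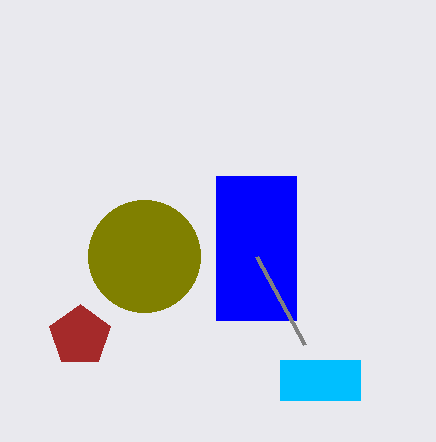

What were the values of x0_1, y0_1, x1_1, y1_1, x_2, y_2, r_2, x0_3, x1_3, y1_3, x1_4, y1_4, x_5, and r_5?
x0_1 = 280; y0_1 = 360; x1_1 = 360; y1_1 = 400; x_2 = 144; y_2 = 256; r_2 = 56; x0_3 = 216; x1_3 = 296; y1_3 = 320; x1_4 = 304; y1_4 = 344; x_5 = 80; r_5 = 32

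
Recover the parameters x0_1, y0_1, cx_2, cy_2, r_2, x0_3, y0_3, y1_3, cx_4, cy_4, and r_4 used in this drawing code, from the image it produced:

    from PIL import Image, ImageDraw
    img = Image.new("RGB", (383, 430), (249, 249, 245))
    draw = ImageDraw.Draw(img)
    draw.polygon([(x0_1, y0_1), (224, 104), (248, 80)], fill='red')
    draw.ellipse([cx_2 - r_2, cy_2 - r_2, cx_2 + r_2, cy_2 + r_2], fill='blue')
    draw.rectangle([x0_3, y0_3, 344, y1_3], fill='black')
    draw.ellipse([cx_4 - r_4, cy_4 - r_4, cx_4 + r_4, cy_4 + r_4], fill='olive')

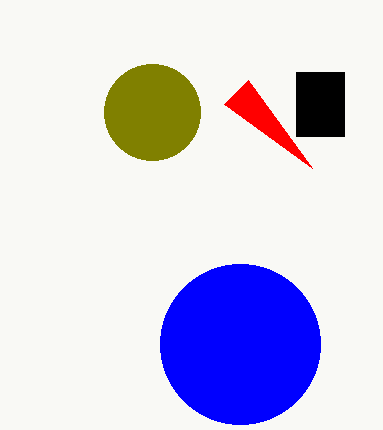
x0_1 = 312, y0_1 = 168, cx_2 = 240, cy_2 = 344, r_2 = 80, x0_3 = 296, y0_3 = 72, y1_3 = 136, cx_4 = 152, cy_4 = 112, r_4 = 48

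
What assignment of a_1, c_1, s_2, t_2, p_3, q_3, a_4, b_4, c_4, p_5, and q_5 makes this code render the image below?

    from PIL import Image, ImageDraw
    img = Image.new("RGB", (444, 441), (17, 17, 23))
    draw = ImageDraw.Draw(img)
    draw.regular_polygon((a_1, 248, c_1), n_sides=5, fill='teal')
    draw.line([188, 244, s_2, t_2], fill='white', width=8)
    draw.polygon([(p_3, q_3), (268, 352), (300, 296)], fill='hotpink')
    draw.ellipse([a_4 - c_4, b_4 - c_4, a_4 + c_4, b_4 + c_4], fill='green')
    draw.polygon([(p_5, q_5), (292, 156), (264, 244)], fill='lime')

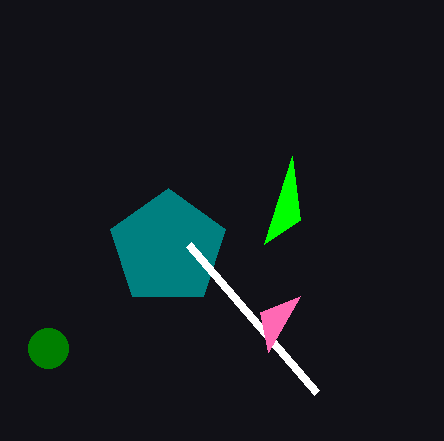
a_1 = 168
c_1 = 60
s_2 = 316
t_2 = 392
p_3 = 260
q_3 = 312
a_4 = 48
b_4 = 348
c_4 = 20
p_5 = 300
q_5 = 220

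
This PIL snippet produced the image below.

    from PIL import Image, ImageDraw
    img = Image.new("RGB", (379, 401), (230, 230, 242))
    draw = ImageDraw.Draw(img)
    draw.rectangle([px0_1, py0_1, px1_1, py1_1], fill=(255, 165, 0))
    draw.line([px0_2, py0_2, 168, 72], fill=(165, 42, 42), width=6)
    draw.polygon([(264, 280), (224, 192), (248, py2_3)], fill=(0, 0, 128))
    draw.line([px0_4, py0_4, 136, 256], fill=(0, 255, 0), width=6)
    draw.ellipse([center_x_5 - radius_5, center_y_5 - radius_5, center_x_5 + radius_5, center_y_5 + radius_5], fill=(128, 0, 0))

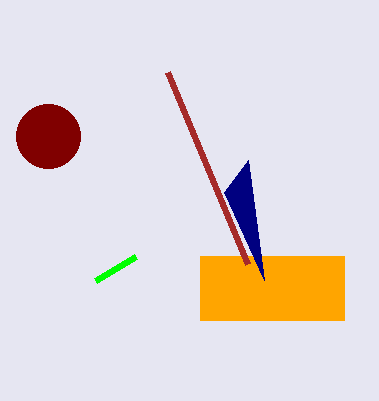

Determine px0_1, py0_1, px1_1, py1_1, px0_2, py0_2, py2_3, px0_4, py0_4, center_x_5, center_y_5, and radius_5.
px0_1 = 200; py0_1 = 256; px1_1 = 344; py1_1 = 320; px0_2 = 248; py0_2 = 264; py2_3 = 160; px0_4 = 96; py0_4 = 280; center_x_5 = 48; center_y_5 = 136; radius_5 = 32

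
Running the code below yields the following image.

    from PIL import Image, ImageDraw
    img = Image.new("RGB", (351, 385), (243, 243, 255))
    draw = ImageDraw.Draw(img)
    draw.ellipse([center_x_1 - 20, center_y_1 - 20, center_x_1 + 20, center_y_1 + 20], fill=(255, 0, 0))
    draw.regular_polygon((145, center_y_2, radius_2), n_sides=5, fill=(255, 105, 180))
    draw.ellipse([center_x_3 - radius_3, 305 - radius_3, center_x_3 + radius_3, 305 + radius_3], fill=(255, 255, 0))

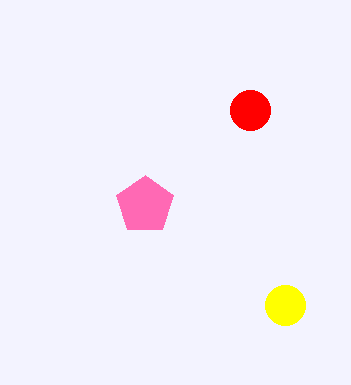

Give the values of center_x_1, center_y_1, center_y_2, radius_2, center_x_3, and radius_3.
center_x_1 = 250
center_y_1 = 110
center_y_2 = 205
radius_2 = 30
center_x_3 = 285
radius_3 = 20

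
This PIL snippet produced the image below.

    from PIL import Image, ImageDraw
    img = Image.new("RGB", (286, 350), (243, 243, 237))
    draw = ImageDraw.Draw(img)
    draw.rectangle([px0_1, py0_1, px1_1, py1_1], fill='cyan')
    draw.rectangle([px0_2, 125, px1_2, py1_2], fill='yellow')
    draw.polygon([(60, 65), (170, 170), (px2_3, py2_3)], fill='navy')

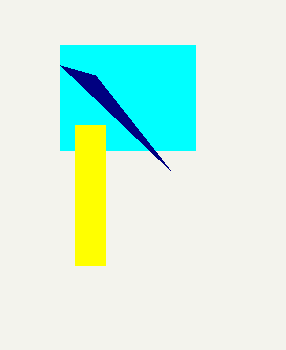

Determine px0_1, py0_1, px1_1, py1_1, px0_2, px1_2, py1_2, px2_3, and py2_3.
px0_1 = 60; py0_1 = 45; px1_1 = 195; py1_1 = 150; px0_2 = 75; px1_2 = 105; py1_2 = 265; px2_3 = 95; py2_3 = 75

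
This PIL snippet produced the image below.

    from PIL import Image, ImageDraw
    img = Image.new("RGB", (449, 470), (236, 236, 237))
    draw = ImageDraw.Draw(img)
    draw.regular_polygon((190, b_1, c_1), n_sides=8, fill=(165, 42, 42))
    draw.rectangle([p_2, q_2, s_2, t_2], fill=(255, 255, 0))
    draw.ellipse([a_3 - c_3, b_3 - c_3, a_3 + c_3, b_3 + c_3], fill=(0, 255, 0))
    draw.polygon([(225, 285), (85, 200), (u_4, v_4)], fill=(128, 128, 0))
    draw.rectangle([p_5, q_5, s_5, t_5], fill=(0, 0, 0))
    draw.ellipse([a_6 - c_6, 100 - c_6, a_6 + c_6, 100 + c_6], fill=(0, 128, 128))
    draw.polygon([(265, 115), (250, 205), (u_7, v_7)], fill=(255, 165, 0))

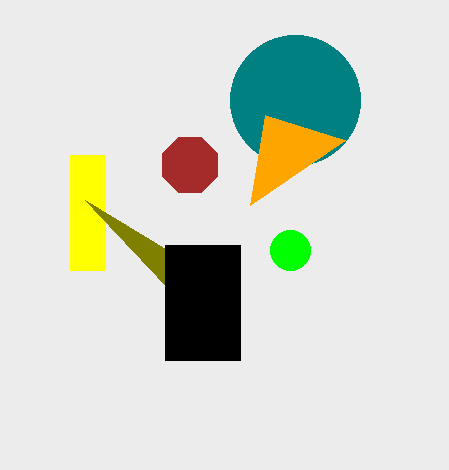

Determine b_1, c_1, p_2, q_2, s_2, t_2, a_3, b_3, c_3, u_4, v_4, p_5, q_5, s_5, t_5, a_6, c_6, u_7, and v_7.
b_1 = 165, c_1 = 30, p_2 = 70, q_2 = 155, s_2 = 105, t_2 = 270, a_3 = 290, b_3 = 250, c_3 = 20, u_4 = 165, v_4 = 285, p_5 = 165, q_5 = 245, s_5 = 240, t_5 = 360, a_6 = 295, c_6 = 65, u_7 = 345, v_7 = 140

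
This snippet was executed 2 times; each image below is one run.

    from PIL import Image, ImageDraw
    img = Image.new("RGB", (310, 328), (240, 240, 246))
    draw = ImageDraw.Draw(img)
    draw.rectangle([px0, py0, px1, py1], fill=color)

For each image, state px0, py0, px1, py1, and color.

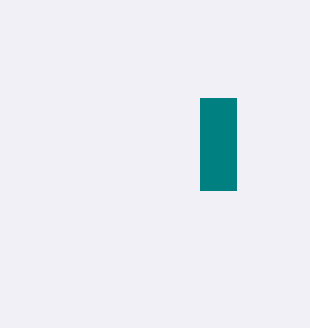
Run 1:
px0 = 200
py0 = 98
px1 = 236
py1 = 190
color = 'teal'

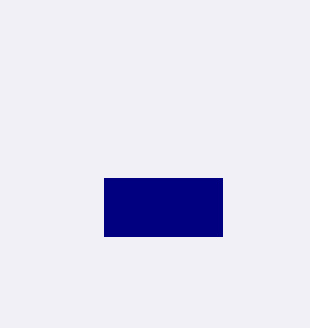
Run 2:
px0 = 104, py0 = 178, px1 = 222, py1 = 236, color = 'navy'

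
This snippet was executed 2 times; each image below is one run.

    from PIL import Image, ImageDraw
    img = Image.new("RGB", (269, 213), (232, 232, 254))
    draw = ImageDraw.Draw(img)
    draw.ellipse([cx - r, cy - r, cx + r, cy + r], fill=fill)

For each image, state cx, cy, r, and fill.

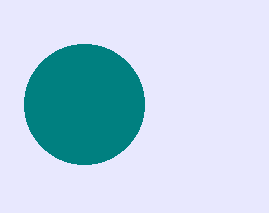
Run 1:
cx = 84, cy = 104, r = 60, fill = 'teal'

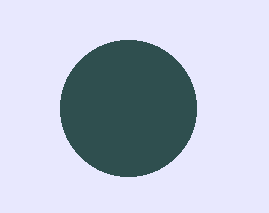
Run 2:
cx = 128, cy = 108, r = 68, fill = 'darkslategray'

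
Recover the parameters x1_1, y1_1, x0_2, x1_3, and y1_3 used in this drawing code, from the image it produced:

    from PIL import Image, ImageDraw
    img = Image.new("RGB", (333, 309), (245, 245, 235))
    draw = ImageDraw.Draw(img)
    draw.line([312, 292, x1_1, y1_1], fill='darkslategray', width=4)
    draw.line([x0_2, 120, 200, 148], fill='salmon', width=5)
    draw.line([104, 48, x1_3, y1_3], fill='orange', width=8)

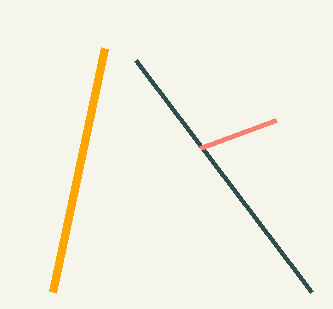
x1_1 = 136
y1_1 = 60
x0_2 = 276
x1_3 = 52
y1_3 = 292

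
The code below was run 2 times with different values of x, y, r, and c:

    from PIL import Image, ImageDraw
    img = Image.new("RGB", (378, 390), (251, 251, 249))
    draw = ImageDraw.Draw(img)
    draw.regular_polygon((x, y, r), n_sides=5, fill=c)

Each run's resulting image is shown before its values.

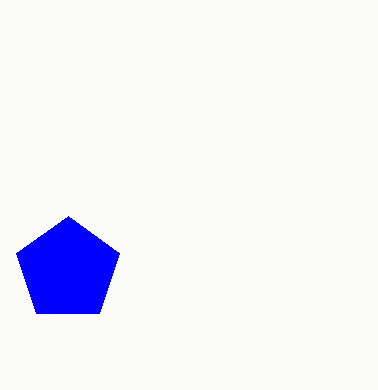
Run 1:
x = 68; y = 270; r = 54; c = 'blue'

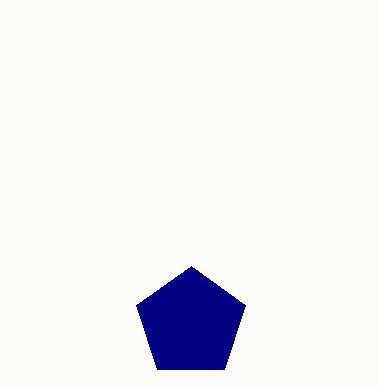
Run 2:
x = 191, y = 323, r = 57, c = 'navy'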